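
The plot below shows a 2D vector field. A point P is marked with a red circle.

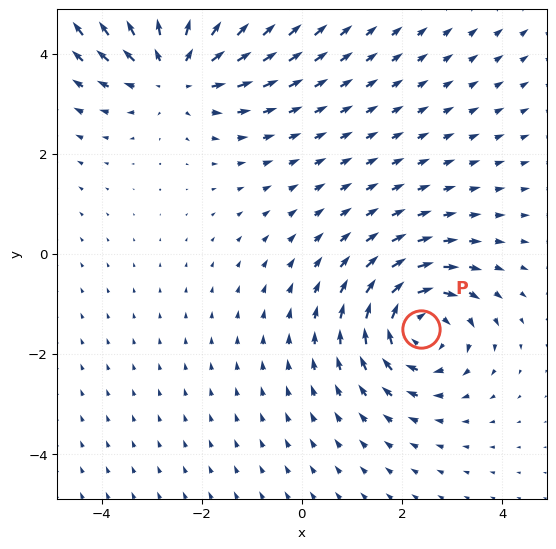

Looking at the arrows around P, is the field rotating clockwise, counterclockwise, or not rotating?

clockwise

Near P at (2.4, -1.5) the arrows circulate clockwise. The curl (z-component) there is about -4; negative curl means clockwise rotation.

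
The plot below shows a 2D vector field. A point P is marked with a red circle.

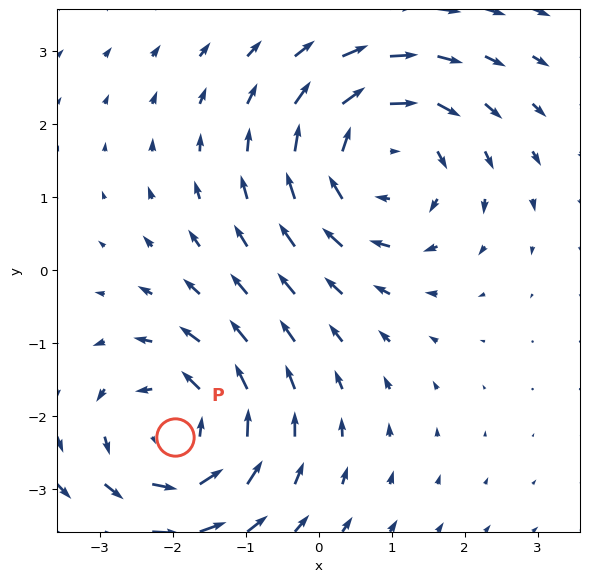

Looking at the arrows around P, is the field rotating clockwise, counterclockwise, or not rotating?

Near P at (-2.0, -2.3) the arrows circulate counterclockwise. The curl (z-component) there is about +3; positive curl means counterclockwise rotation.

counterclockwise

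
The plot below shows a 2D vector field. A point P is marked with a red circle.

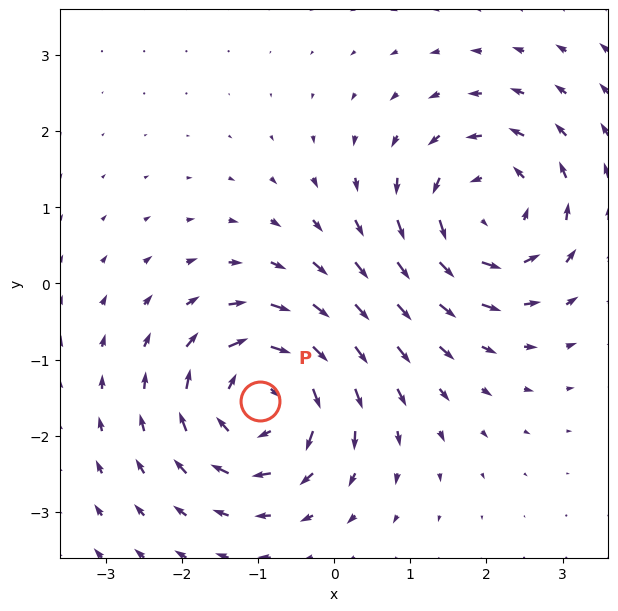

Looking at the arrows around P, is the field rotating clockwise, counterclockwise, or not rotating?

clockwise

Near P at (-1.0, -1.5) the arrows circulate clockwise. The curl (z-component) there is about -6; negative curl means clockwise rotation.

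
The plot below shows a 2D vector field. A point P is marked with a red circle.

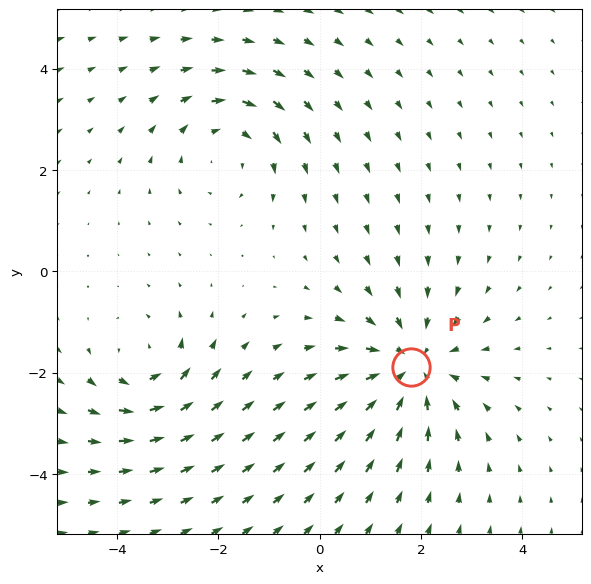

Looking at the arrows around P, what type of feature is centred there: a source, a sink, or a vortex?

At P (1.8, -1.9) the arrows converge inward. Divergence about -4, curl ≈0 — negative divergence with near-zero curl is a sink.

sink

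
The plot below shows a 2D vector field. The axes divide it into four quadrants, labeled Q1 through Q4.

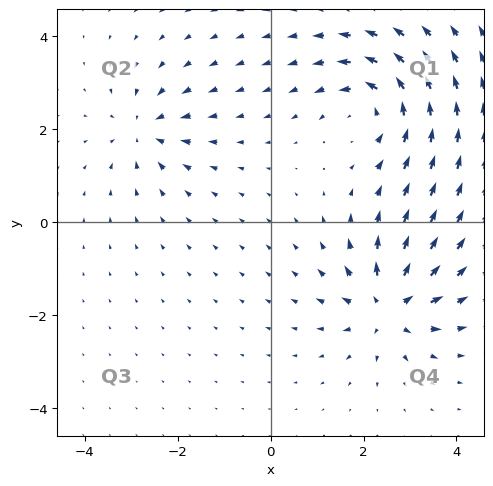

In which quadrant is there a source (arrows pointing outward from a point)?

The source sits at approximately (2.5, -1.8), which lies in quadrant Q4. The divergence there is about +5, positive as expected for a source.

Q4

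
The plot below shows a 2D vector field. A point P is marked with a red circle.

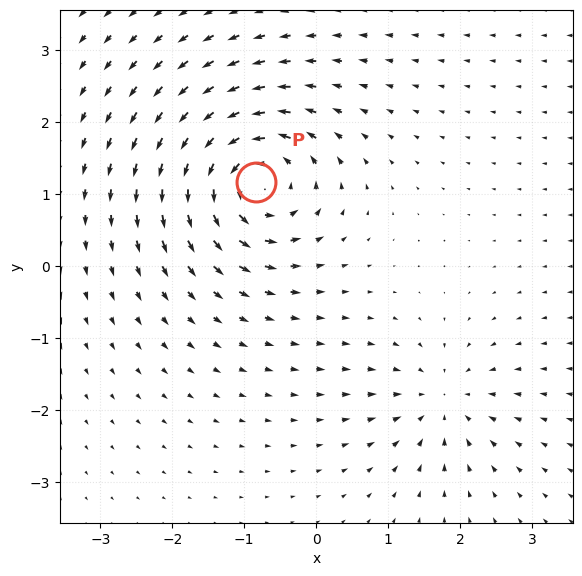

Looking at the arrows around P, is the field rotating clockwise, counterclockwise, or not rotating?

counterclockwise

Near P at (-0.8, 1.2) the arrows circulate counterclockwise. The curl (z-component) there is about +7; positive curl means counterclockwise rotation.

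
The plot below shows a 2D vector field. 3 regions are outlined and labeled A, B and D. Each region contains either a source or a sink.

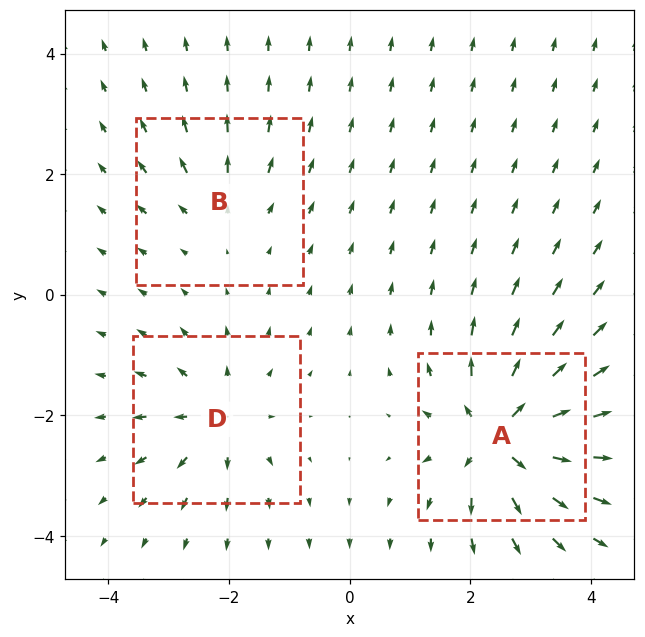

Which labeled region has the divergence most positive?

Divergence at each region's feature centre — A: about +6, B: about +2, D: about +4. Region A is most positive.

A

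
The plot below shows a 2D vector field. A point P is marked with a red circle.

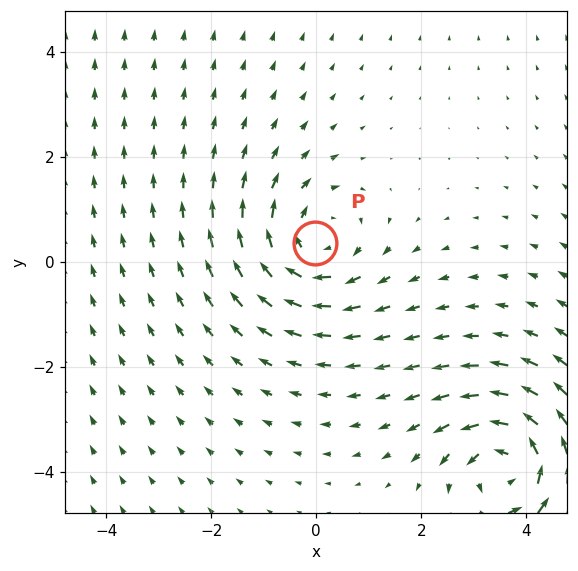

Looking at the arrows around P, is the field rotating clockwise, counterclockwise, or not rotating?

clockwise

Near P at (-0.0, 0.4) the arrows circulate clockwise. The curl (z-component) there is about -3; negative curl means clockwise rotation.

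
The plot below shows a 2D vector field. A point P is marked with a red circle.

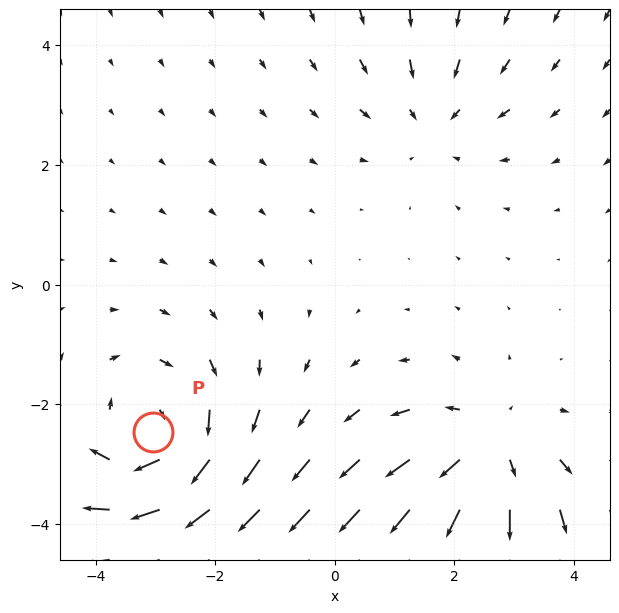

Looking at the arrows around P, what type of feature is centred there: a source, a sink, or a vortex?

vortex

At P (-3.0, -2.5) the arrows circulate clockwise. Divergence ≈0, curl about -4 — near-zero divergence with nonzero curl is a vortex.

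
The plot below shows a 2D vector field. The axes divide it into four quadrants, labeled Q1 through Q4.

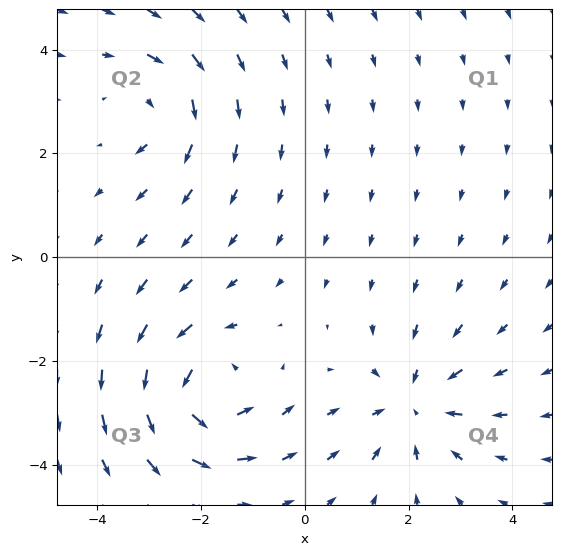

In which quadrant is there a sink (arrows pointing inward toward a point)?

Q4

The sink sits at approximately (2.1, -2.8), which lies in quadrant Q4. The divergence there is about -4, negative as expected for a sink.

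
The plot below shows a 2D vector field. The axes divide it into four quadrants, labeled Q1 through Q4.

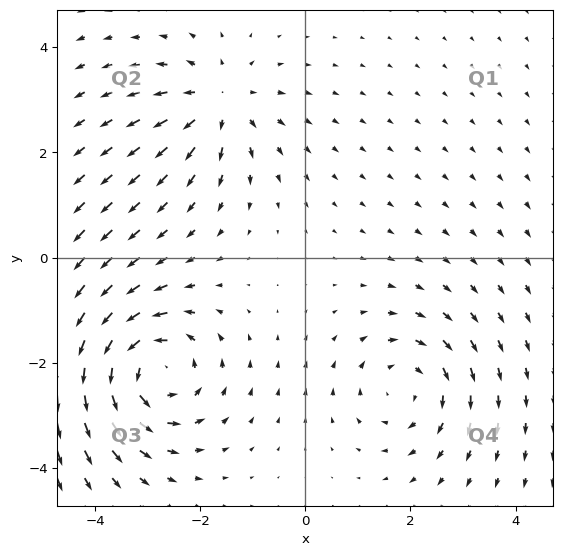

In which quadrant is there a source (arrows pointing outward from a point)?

The source sits at approximately (-1.6, 3.0), which lies in quadrant Q2. The divergence there is about +3, positive as expected for a source.

Q2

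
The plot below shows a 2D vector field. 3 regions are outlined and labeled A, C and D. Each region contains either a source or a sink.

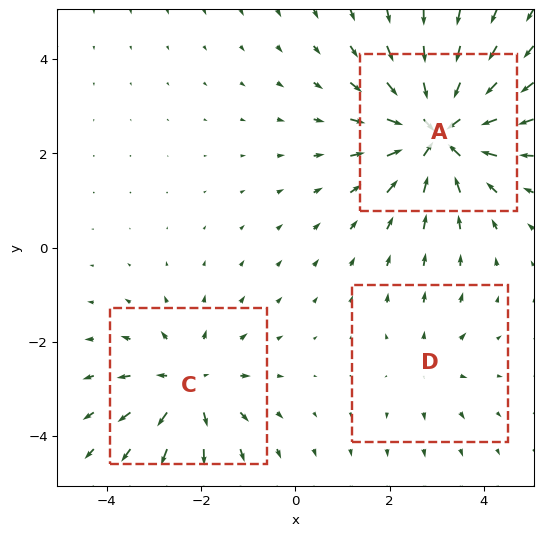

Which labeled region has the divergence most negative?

Divergence at each region's feature centre — A: about -5, C: about +3, D: about +2. Region A is most negative.

A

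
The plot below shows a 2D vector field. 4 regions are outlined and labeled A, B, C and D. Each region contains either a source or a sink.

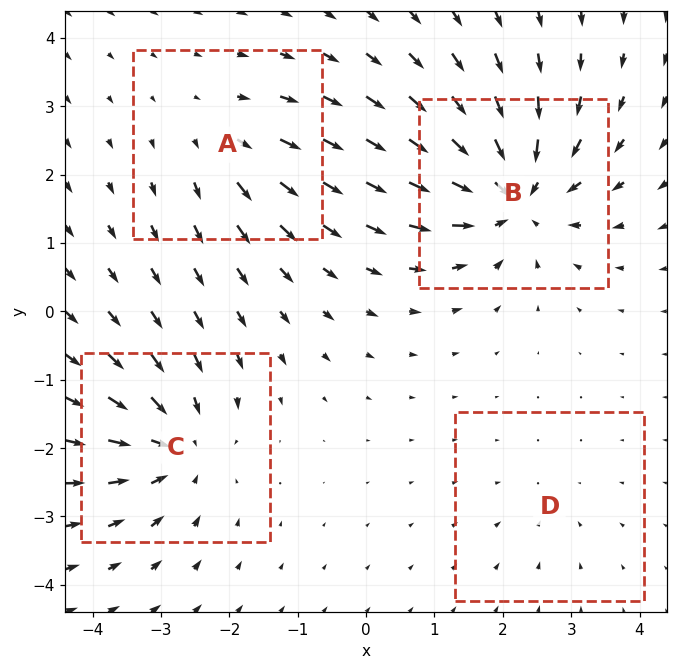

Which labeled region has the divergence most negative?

Divergence at each region's feature centre — A: about +4, B: about -8, C: about -6, D: about -2. Region B is most negative.

B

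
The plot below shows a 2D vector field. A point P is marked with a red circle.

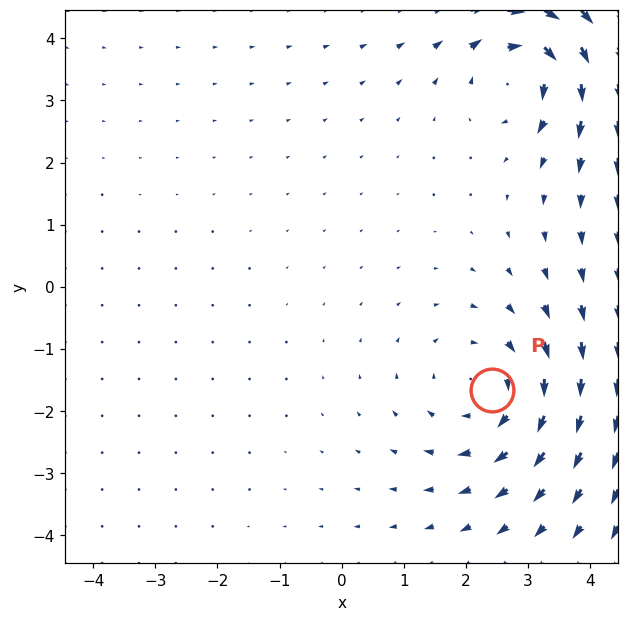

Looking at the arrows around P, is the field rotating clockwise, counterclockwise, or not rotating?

clockwise

Near P at (2.4, -1.7) the arrows circulate clockwise. The curl (z-component) there is about -2; negative curl means clockwise rotation.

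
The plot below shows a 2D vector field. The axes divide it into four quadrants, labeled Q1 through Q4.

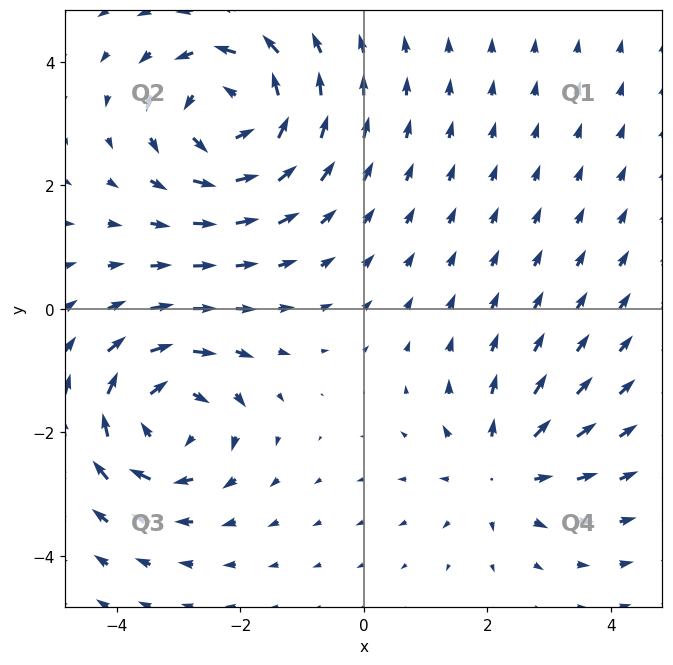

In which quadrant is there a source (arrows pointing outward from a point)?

The source sits at approximately (2.2, -2.6), which lies in quadrant Q4. The divergence there is about +3, positive as expected for a source.

Q4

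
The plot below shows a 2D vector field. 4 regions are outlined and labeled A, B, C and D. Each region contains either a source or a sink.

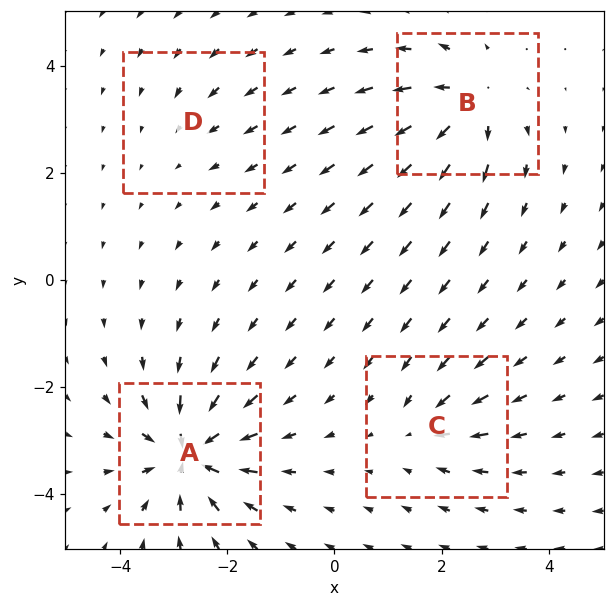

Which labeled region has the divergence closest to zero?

D

Divergence at each region's feature centre — A: about -9, B: about +6, C: about -4, D: about -2. Region D is closest to zero.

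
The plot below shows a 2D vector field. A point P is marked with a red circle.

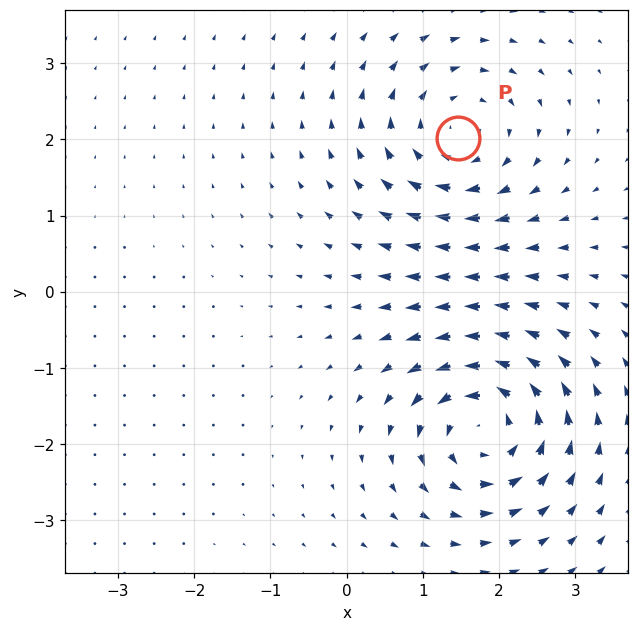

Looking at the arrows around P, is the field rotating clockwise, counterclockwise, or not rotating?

clockwise

Near P at (1.5, 2.0) the arrows circulate clockwise. The curl (z-component) there is about -4; negative curl means clockwise rotation.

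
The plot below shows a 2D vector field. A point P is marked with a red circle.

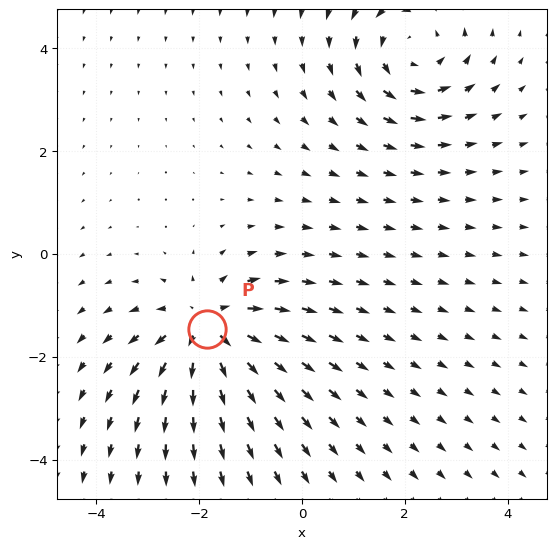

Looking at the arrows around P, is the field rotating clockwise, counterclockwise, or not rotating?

not rotating

Near P at (-1.8, -1.5) the arrows show no circulation. The curl there is ≈0.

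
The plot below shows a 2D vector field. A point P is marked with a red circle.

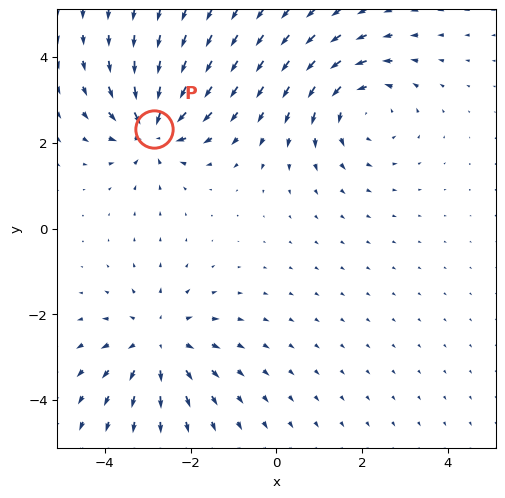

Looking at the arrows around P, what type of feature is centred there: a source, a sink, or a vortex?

At P (-2.9, 2.3) the arrows converge inward. Divergence about -6, curl ≈0 — negative divergence with near-zero curl is a sink.

sink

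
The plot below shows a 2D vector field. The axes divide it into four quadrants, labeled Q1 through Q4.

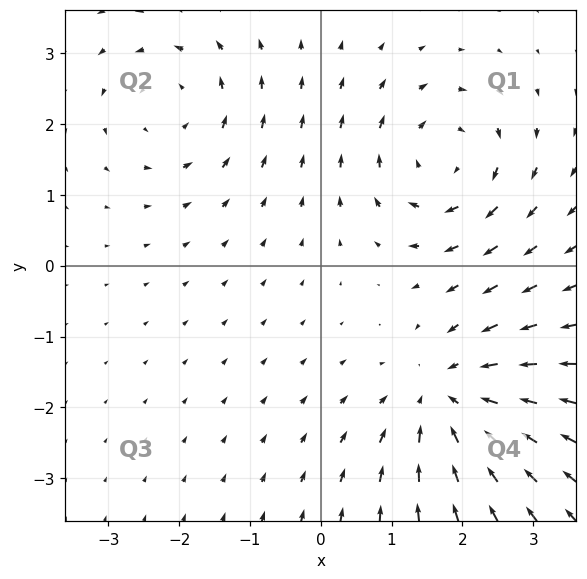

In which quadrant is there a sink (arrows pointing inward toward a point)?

Q4

The sink sits at approximately (1.8, -1.9), which lies in quadrant Q4. The divergence there is about -5, negative as expected for a sink.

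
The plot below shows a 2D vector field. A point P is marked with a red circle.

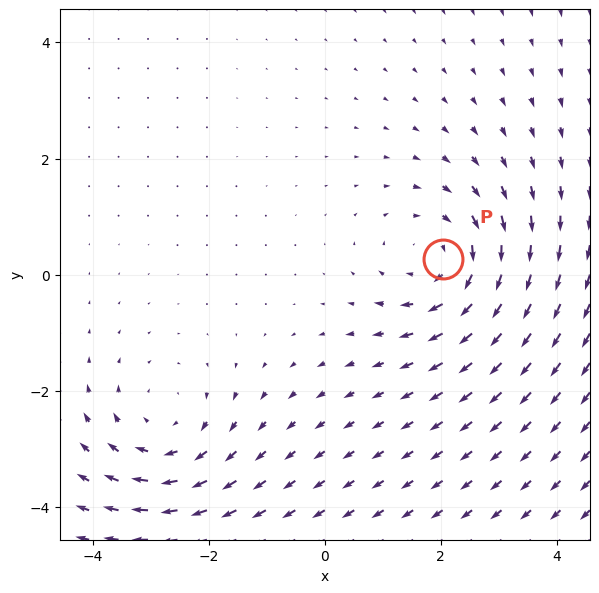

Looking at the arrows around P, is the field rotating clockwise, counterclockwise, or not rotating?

clockwise

Near P at (2.0, 0.3) the arrows circulate clockwise. The curl (z-component) there is about -4; negative curl means clockwise rotation.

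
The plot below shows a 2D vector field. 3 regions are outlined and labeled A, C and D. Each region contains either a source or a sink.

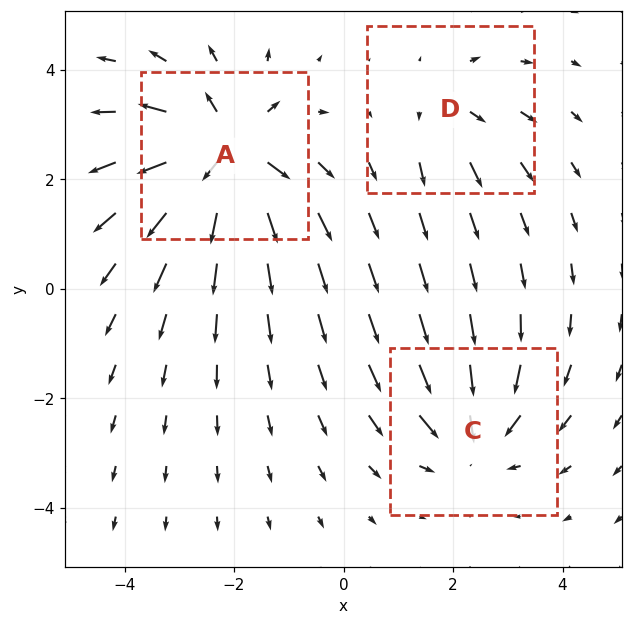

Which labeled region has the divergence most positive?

A

Divergence at each region's feature centre — A: about +5, C: about -3, D: about +2. Region A is most positive.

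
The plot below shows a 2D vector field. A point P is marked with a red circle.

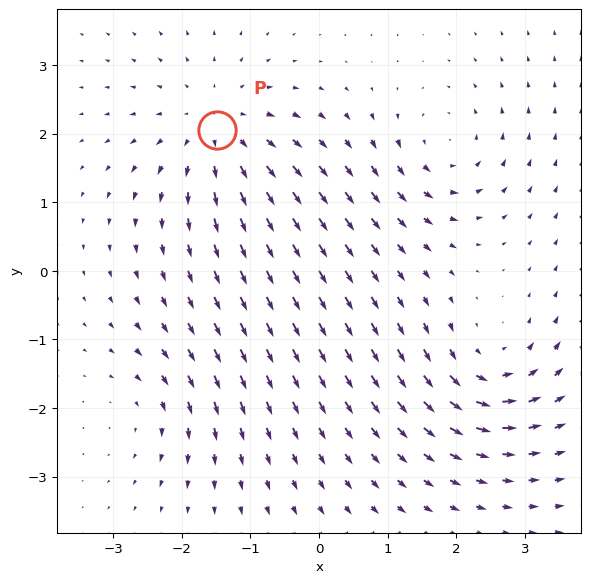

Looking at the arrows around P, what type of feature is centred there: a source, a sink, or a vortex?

source

At P (-1.5, 2.1) the arrows spread outward. Divergence about +5, curl ≈0 — positive divergence with near-zero curl is a source.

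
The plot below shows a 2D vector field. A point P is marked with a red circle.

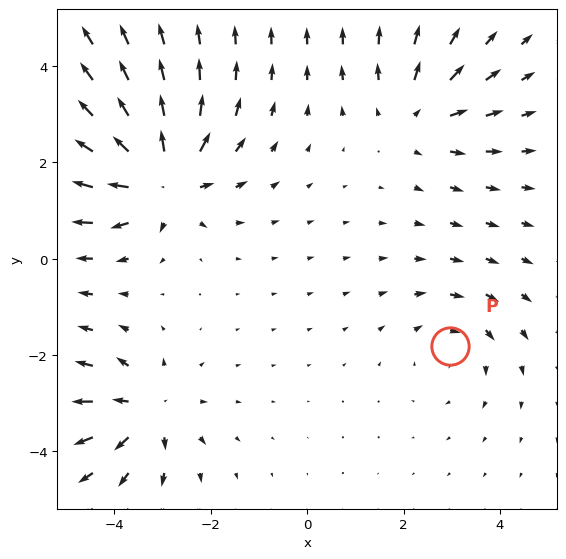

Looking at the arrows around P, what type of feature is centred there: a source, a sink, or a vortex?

At P (3.0, -1.8) the arrows circulate clockwise. Divergence ≈0, curl about -2 — near-zero divergence with nonzero curl is a vortex.

vortex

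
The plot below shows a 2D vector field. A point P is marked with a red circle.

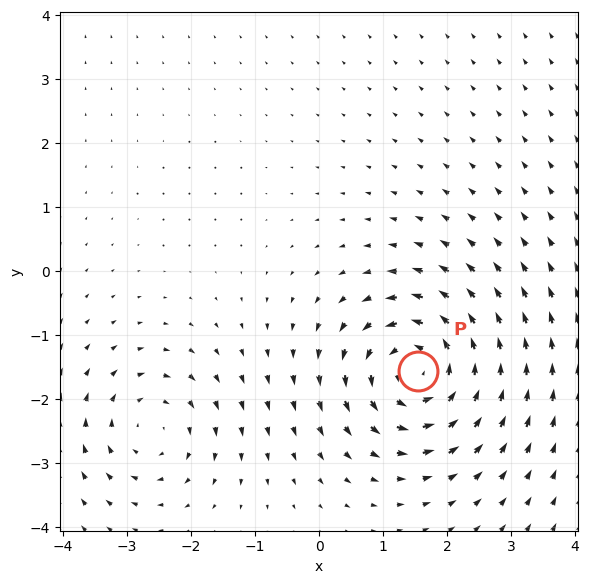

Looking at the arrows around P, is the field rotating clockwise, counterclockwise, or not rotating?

counterclockwise

Near P at (1.5, -1.6) the arrows circulate counterclockwise. The curl (z-component) there is about +6; positive curl means counterclockwise rotation.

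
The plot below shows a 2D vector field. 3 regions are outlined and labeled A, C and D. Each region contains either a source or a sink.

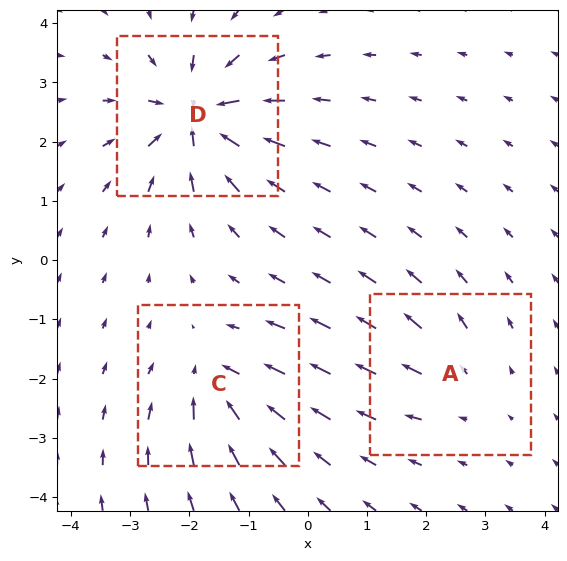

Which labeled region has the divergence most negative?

Divergence at each region's feature centre — A: about +3, C: about -4, D: about -7. Region D is most negative.

D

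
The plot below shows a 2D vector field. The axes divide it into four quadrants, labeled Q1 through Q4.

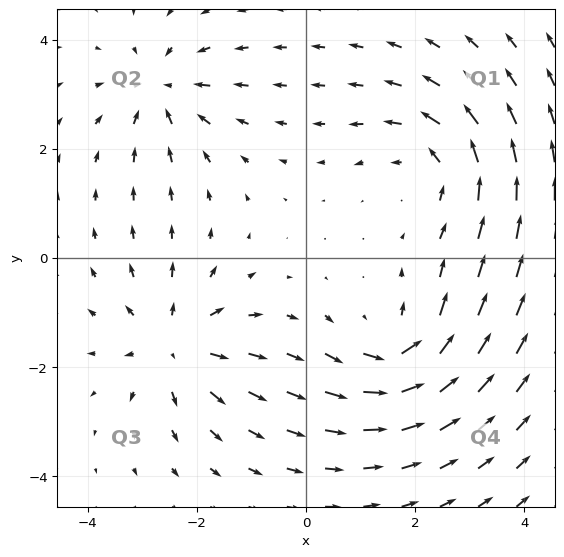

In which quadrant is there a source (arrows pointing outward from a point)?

The source sits at approximately (-2.4, -1.6), which lies in quadrant Q3. The divergence there is about +5, positive as expected for a source.

Q3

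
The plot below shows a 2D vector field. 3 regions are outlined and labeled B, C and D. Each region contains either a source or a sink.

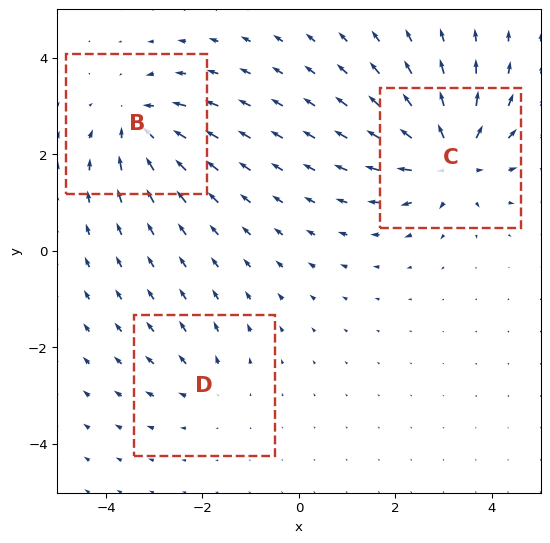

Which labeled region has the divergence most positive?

Divergence at each region's feature centre — B: about -4, C: about +5, D: about +2. Region C is most positive.

C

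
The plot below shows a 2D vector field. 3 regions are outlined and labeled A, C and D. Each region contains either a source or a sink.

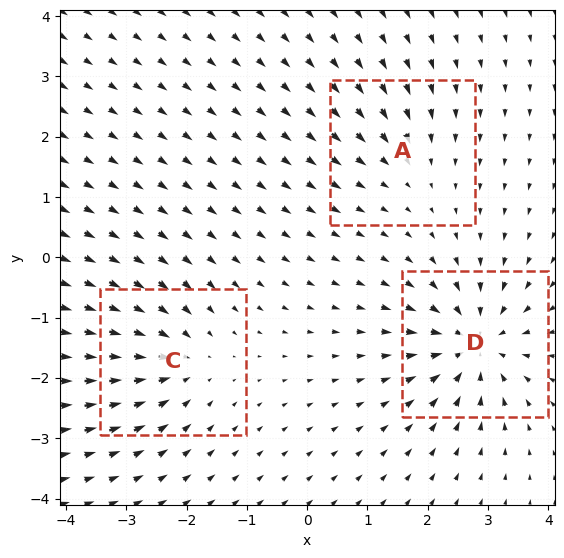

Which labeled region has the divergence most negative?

Divergence at each region's feature centre — A: about -2, C: about -4, D: about -6. Region D is most negative.

D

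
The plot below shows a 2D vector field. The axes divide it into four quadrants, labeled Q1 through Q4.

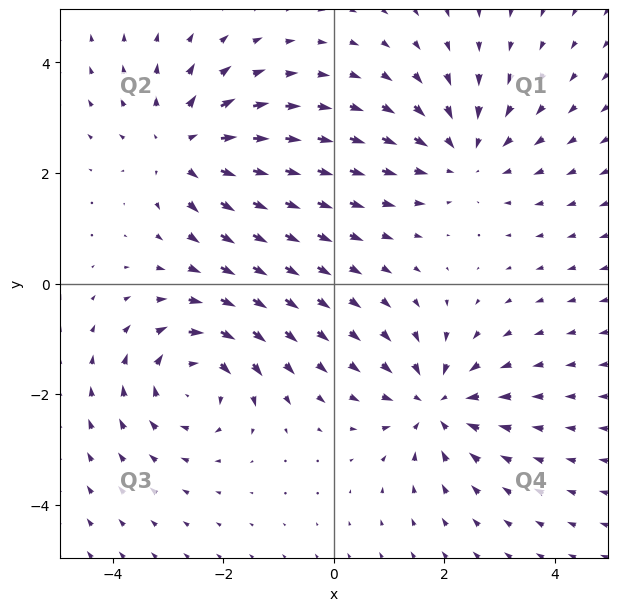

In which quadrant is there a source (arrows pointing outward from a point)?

Q2

The source sits at approximately (-2.7, 2.5), which lies in quadrant Q2. The divergence there is about +5, positive as expected for a source.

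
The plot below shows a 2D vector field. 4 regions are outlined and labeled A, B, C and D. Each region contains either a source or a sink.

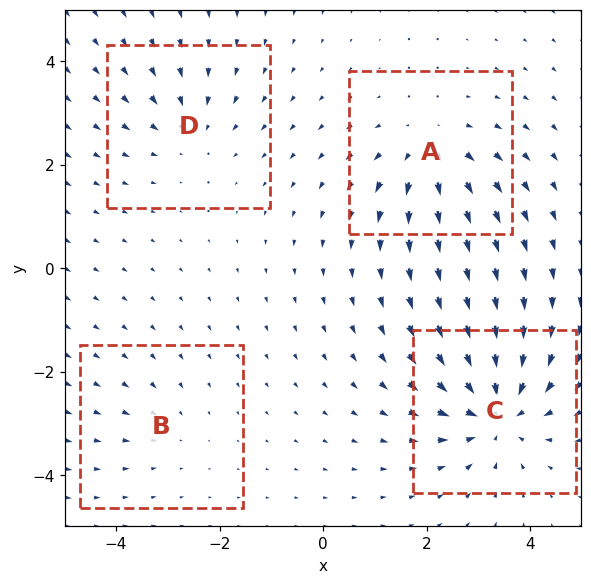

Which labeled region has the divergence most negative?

Divergence at each region's feature centre — A: about +5, B: about -2, C: about -7, D: about -3. Region C is most negative.

C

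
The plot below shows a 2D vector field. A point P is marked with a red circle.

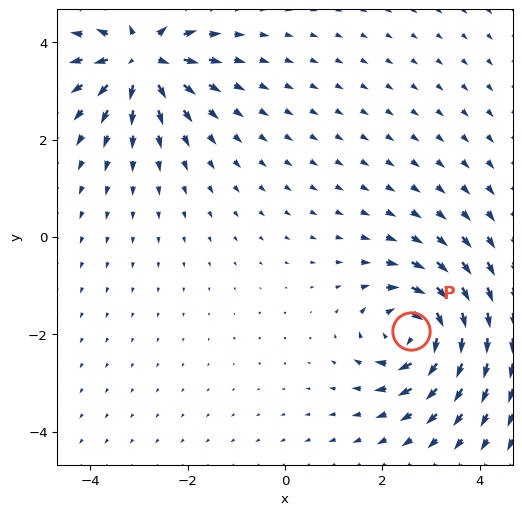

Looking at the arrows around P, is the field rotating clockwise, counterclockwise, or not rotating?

clockwise

Near P at (2.6, -1.9) the arrows circulate clockwise. The curl (z-component) there is about -7; negative curl means clockwise rotation.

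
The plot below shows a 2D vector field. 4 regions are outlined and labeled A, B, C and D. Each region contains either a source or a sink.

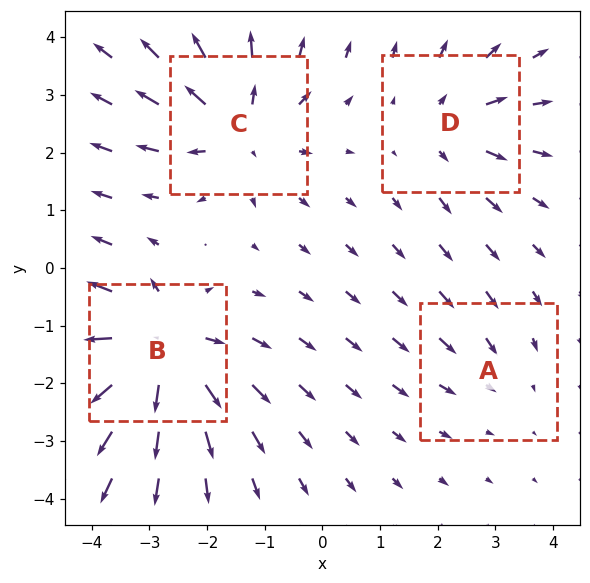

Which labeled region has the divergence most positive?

B

Divergence at each region's feature centre — A: about -2, B: about +7, C: about +5, D: about +3. Region B is most positive.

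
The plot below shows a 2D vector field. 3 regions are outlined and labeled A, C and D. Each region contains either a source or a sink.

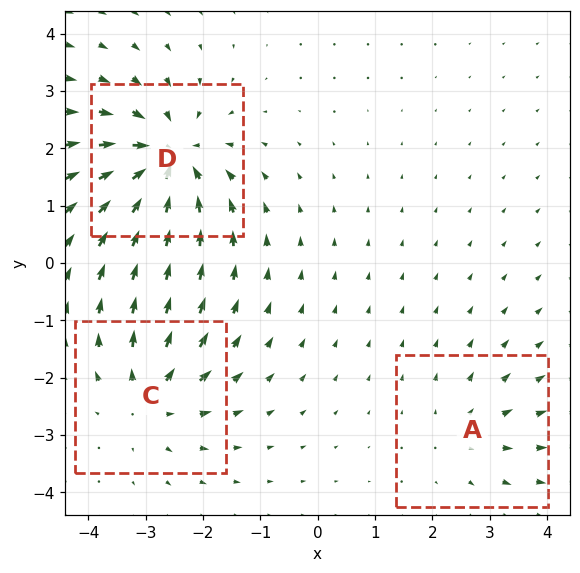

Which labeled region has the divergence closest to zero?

Divergence at each region's feature centre — A: about +2, C: about +4, D: about -6. Region A is closest to zero.

A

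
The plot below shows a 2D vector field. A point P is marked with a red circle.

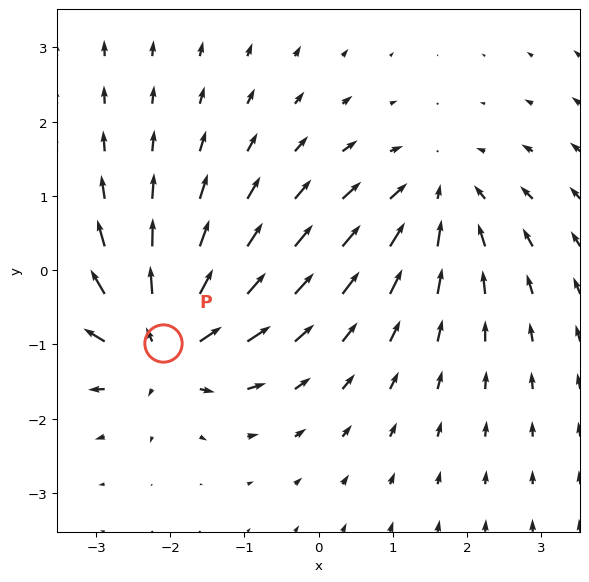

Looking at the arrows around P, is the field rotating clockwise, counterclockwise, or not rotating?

not rotating

Near P at (-2.1, -1.0) the arrows show no circulation. The curl there is ≈0.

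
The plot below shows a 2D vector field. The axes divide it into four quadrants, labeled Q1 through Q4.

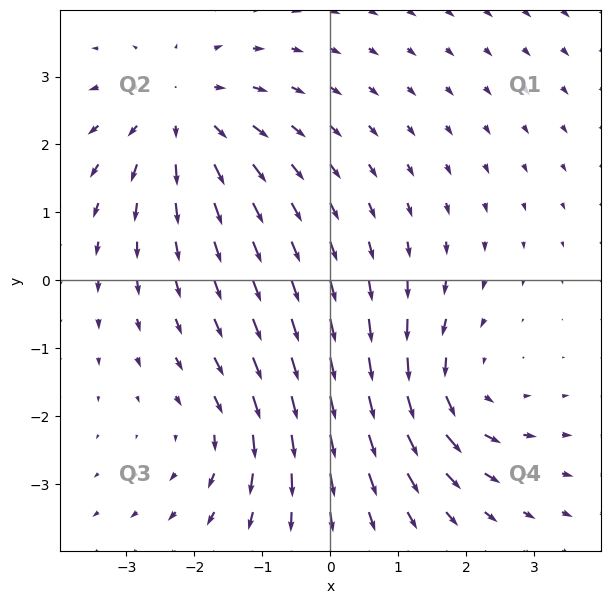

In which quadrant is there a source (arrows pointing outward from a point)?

Q2

The source sits at approximately (-2.2, 2.4), which lies in quadrant Q2. The divergence there is about +4, positive as expected for a source.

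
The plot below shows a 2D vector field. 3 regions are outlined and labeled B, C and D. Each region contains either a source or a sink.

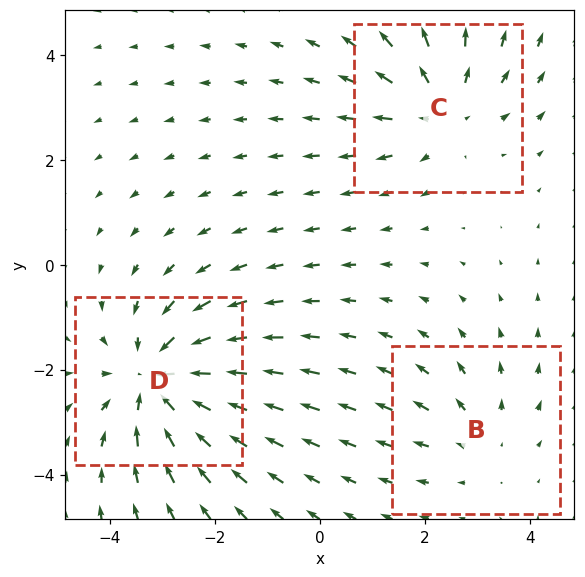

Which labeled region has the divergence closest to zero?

Divergence at each region's feature centre — B: about +2, C: about +3, D: about -4. Region B is closest to zero.

B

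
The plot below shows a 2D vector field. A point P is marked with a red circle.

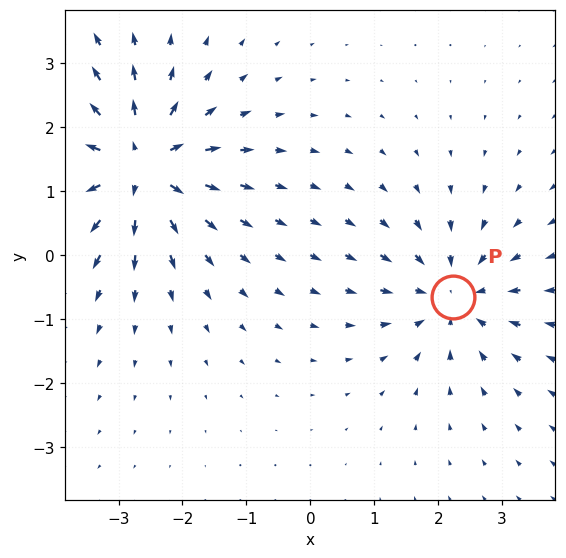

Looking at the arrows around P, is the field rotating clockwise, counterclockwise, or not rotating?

Near P at (2.2, -0.6) the arrows show no circulation. The curl there is ≈0.

not rotating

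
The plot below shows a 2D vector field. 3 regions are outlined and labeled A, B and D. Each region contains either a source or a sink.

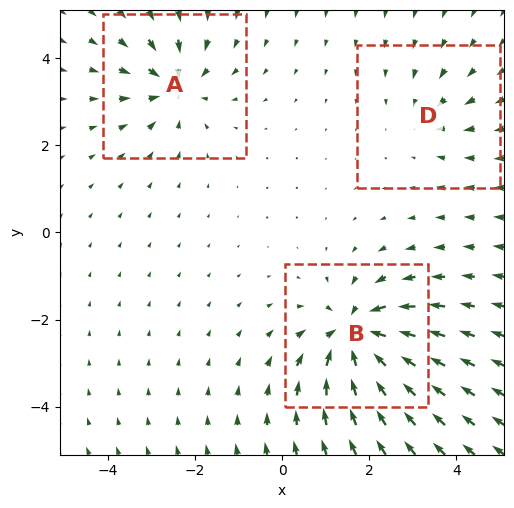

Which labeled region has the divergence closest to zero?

Divergence at each region's feature centre — A: about -4, B: about -6, D: about -2. Region D is closest to zero.

D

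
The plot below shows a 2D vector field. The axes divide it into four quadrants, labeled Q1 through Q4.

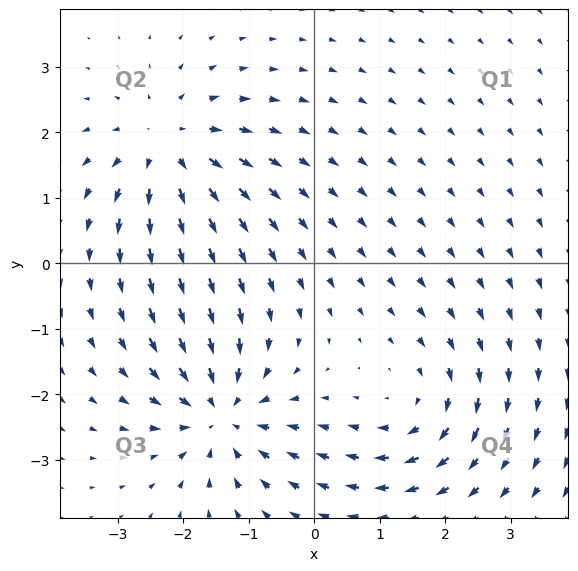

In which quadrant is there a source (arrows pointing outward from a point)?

Q2

The source sits at approximately (-2.2, 1.8), which lies in quadrant Q2. The divergence there is about +3, positive as expected for a source.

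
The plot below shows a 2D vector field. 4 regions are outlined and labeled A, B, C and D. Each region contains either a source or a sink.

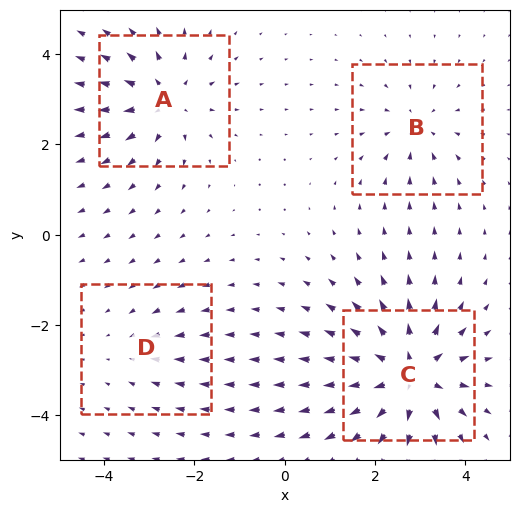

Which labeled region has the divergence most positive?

C

Divergence at each region's feature centre — A: about +5, B: about -4, C: about +8, D: about -2. Region C is most positive.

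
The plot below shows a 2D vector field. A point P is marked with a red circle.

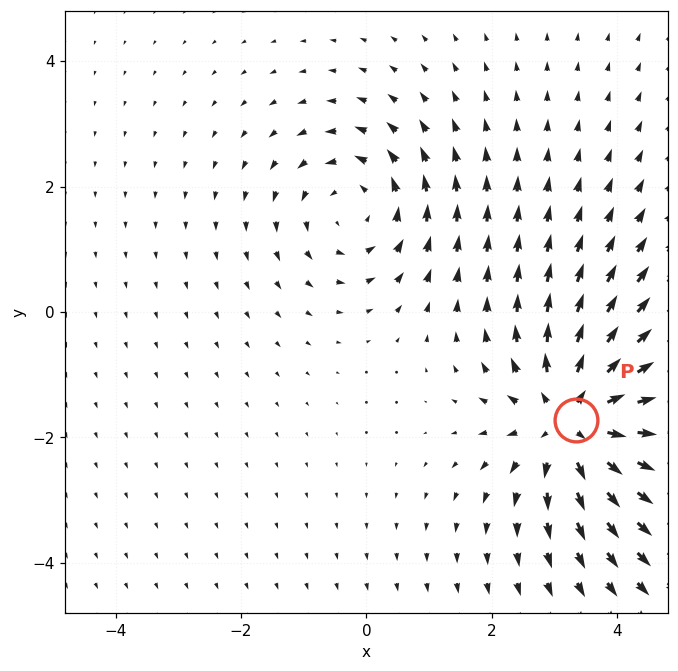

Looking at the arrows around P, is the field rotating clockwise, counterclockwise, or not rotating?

Near P at (3.3, -1.7) the arrows show no circulation. The curl there is ≈0.

not rotating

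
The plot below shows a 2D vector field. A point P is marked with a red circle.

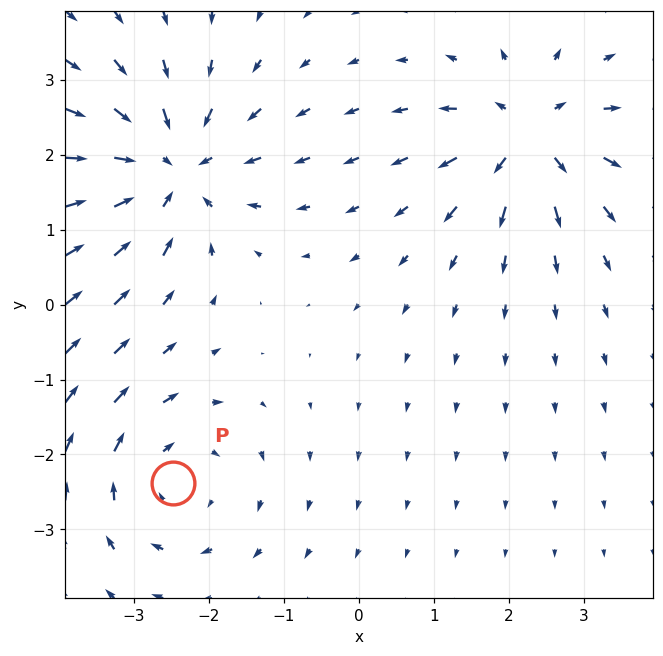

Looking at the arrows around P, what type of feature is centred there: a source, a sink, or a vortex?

vortex

At P (-2.5, -2.4) the arrows circulate clockwise. Divergence ≈0, curl about -3 — near-zero divergence with nonzero curl is a vortex.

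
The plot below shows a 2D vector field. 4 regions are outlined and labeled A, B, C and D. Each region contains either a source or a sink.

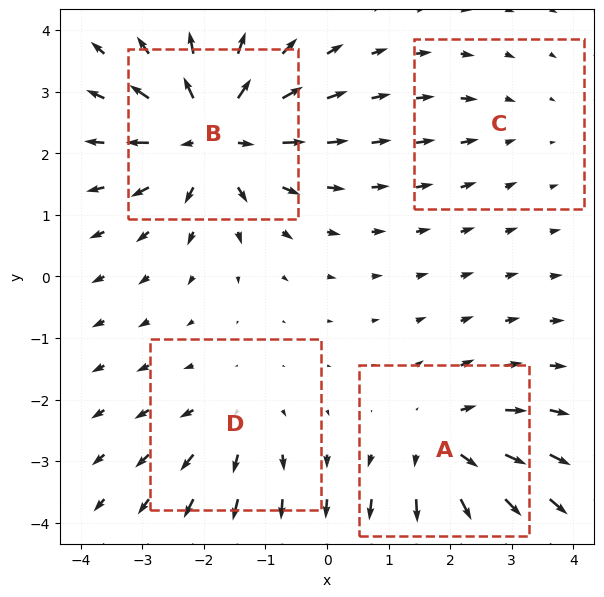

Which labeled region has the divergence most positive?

B

Divergence at each region's feature centre — A: about +5, B: about +7, C: about -2, D: about +3. Region B is most positive.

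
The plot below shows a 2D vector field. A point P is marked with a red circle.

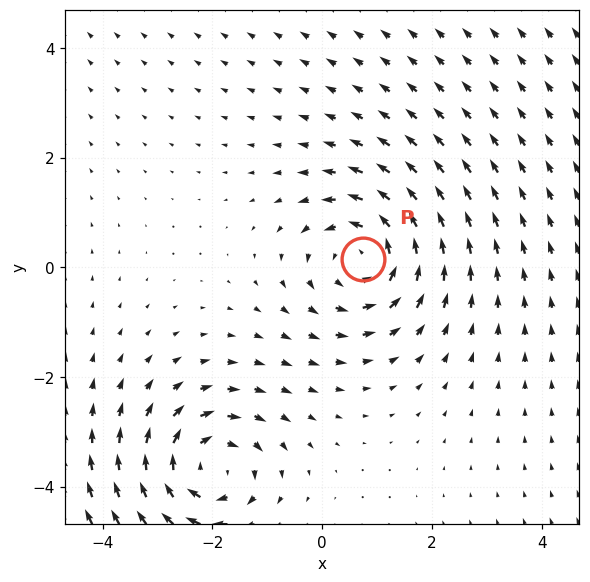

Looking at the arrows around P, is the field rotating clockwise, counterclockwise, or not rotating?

Near P at (0.7, 0.1) the arrows circulate counterclockwise. The curl (z-component) there is about +4; positive curl means counterclockwise rotation.

counterclockwise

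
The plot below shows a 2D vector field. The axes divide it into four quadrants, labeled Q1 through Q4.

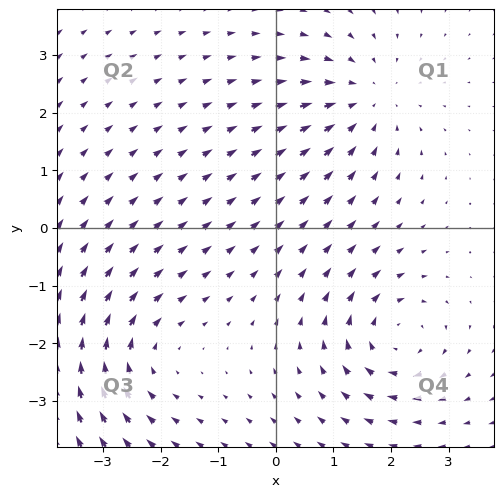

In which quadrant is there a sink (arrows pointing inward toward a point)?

Q1

The sink sits at approximately (1.6, 2.2), which lies in quadrant Q1. The divergence there is about -4, negative as expected for a sink.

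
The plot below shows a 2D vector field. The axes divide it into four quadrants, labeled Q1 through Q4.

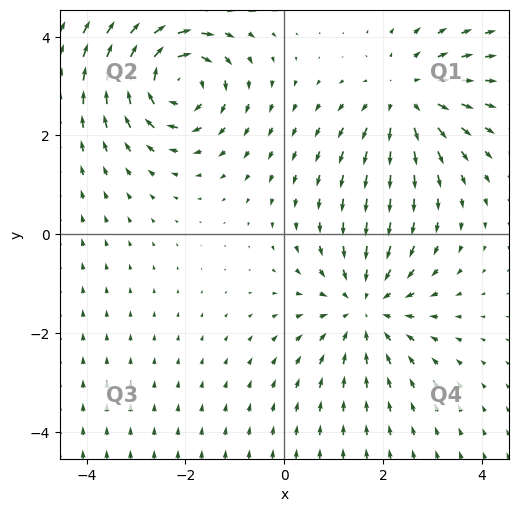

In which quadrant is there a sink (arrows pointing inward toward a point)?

Q4

The sink sits at approximately (1.6, -1.5), which lies in quadrant Q4. The divergence there is about -4, negative as expected for a sink.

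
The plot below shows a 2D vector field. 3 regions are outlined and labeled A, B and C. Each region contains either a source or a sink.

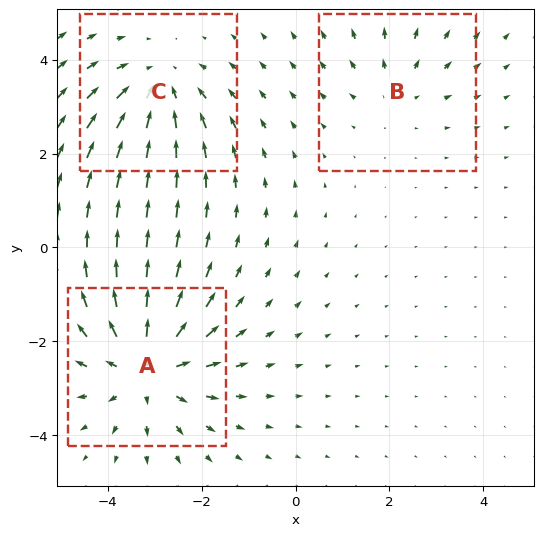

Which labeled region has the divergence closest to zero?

Divergence at each region's feature centre — A: about +4, B: about +2, C: about -3. Region B is closest to zero.

B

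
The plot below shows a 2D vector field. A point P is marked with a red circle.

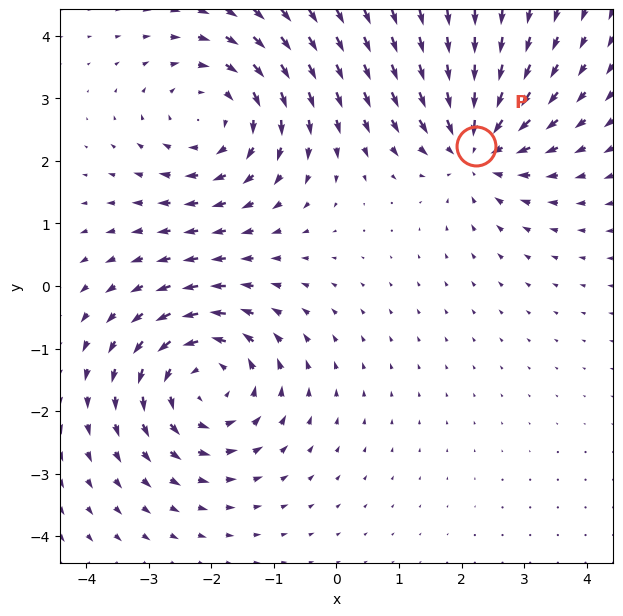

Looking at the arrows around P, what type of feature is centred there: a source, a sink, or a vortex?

sink

At P (2.2, 2.2) the arrows converge inward. Divergence about -4, curl ≈0 — negative divergence with near-zero curl is a sink.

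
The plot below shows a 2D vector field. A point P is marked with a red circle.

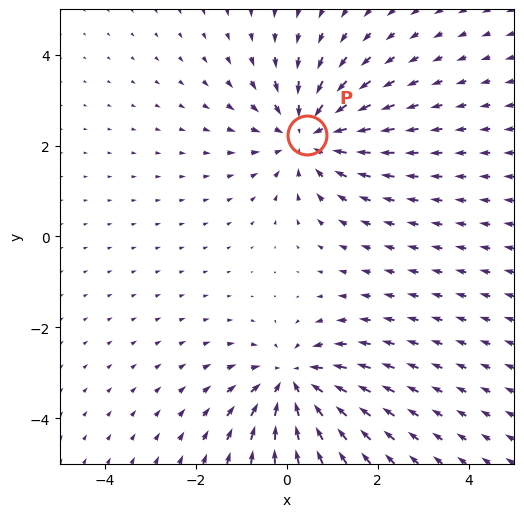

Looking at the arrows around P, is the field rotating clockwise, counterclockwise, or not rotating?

Near P at (0.5, 2.2) the arrows show no circulation. The curl there is ≈0.

not rotating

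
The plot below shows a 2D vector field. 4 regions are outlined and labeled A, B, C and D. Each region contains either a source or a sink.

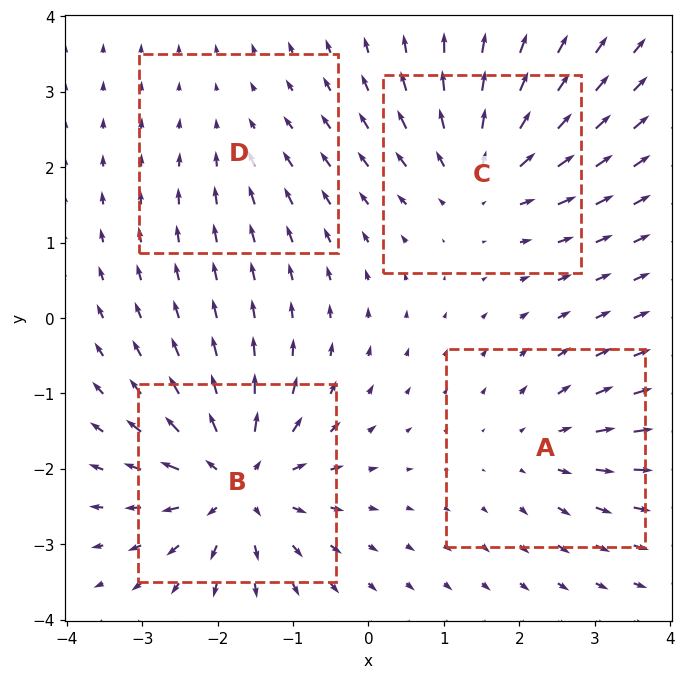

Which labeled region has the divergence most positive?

Divergence at each region's feature centre — A: about +4, B: about +8, C: about +6, D: about -2. Region B is most positive.

B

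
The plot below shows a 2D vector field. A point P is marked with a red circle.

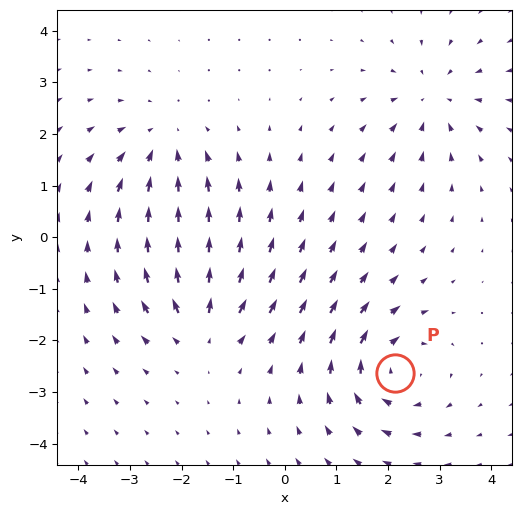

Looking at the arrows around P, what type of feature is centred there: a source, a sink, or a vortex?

vortex

At P (2.1, -2.6) the arrows circulate clockwise. Divergence ≈0, curl about -5 — near-zero divergence with nonzero curl is a vortex.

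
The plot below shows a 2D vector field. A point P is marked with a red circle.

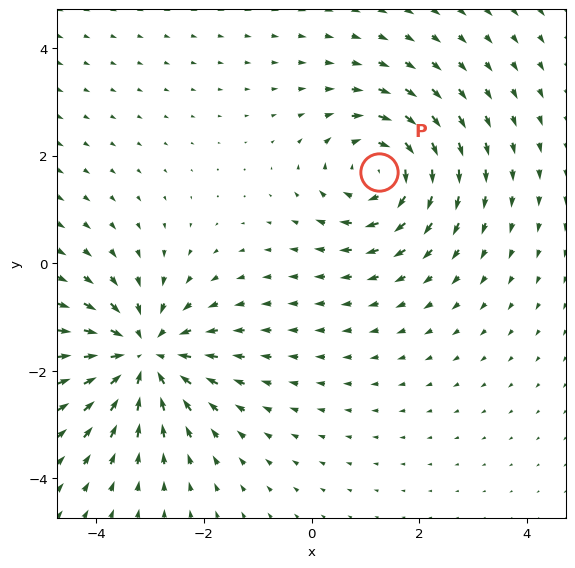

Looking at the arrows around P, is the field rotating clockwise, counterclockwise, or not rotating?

Near P at (1.3, 1.7) the arrows circulate clockwise. The curl (z-component) there is about -5; negative curl means clockwise rotation.

clockwise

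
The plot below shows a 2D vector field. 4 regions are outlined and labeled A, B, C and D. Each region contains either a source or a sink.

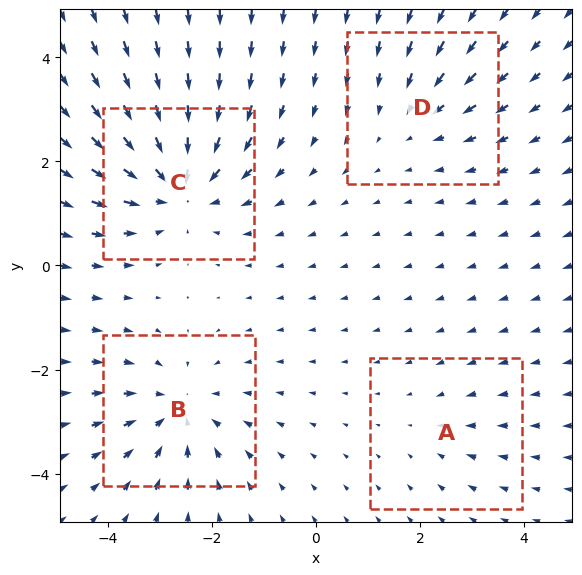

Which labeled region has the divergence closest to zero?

A

Divergence at each region's feature centre — A: about -2, B: about -4, C: about -6, D: about -3. Region A is closest to zero.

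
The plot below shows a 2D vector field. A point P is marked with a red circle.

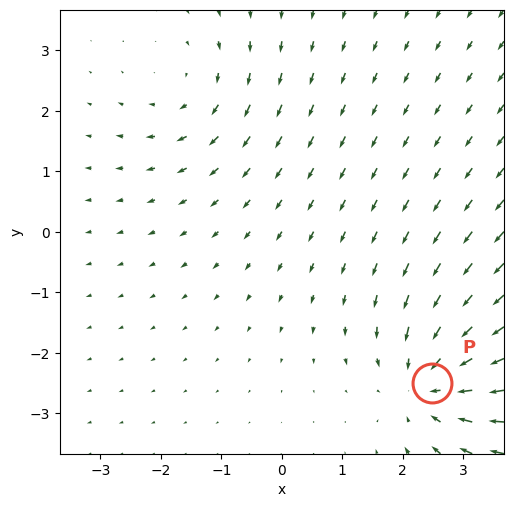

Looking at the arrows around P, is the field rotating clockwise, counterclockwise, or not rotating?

Near P at (2.5, -2.5) the arrows show no circulation. The curl there is ≈0.

not rotating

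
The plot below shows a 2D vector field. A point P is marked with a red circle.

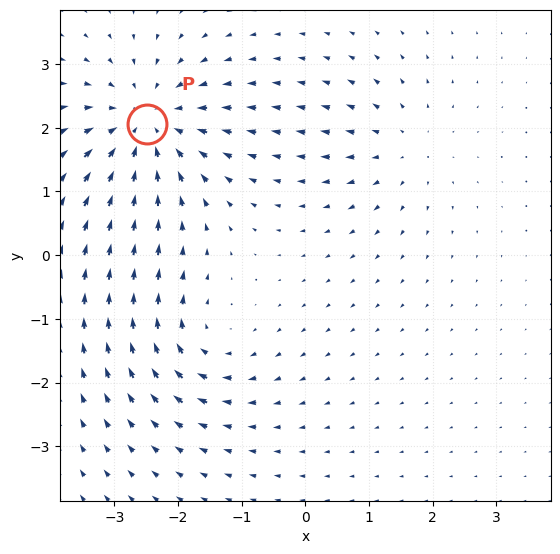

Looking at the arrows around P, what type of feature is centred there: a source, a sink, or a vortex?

At P (-2.5, 2.1) the arrows converge inward. Divergence about -5, curl ≈0 — negative divergence with near-zero curl is a sink.

sink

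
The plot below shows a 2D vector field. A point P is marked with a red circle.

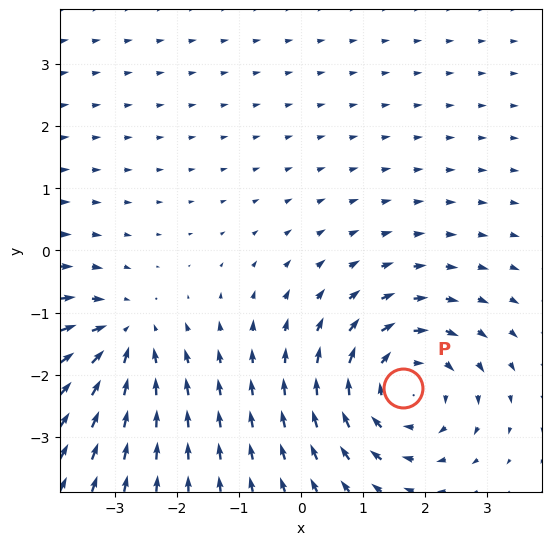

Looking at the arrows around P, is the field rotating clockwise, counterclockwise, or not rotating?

clockwise

Near P at (1.6, -2.2) the arrows circulate clockwise. The curl (z-component) there is about -4; negative curl means clockwise rotation.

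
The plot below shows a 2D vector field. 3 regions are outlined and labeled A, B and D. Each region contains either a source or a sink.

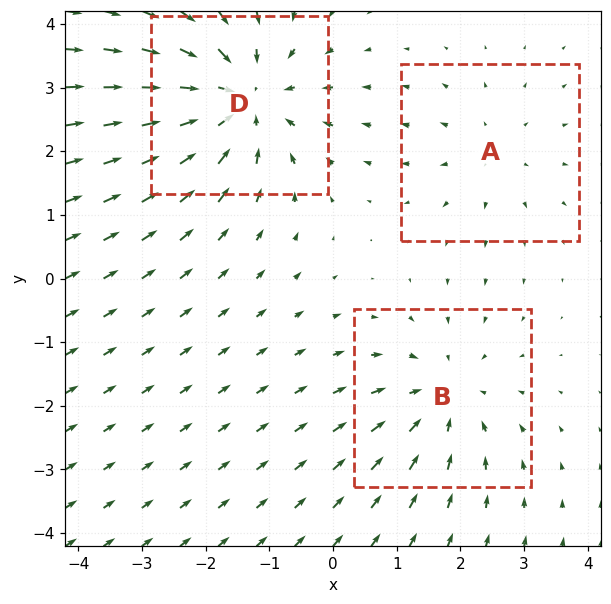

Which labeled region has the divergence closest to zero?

Divergence at each region's feature centre — A: about +2, B: about -3, D: about -4. Region A is closest to zero.

A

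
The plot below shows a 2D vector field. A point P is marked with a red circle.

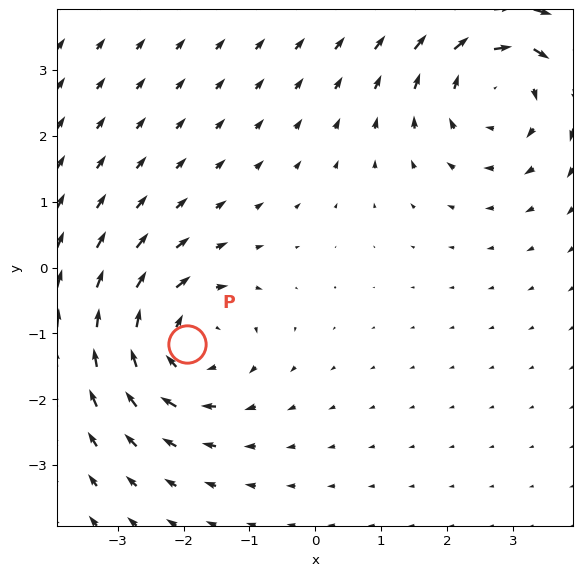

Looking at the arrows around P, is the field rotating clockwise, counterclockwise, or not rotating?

clockwise

Near P at (-2.0, -1.2) the arrows circulate clockwise. The curl (z-component) there is about -4; negative curl means clockwise rotation.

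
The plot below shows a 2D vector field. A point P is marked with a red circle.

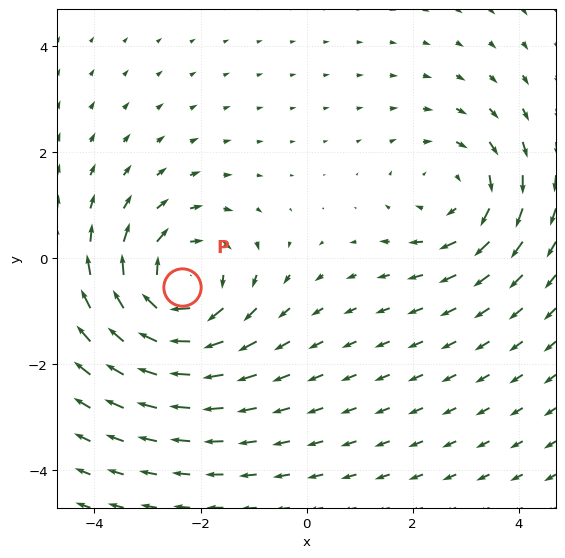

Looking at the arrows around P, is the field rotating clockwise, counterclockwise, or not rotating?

Near P at (-2.4, -0.5) the arrows circulate clockwise. The curl (z-component) there is about -4; negative curl means clockwise rotation.

clockwise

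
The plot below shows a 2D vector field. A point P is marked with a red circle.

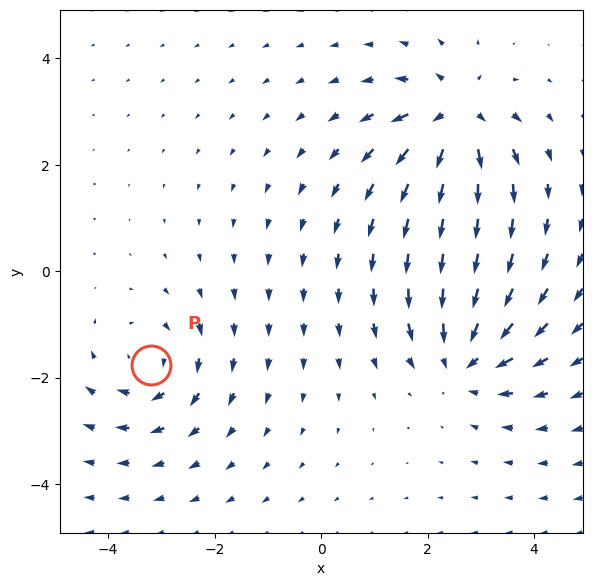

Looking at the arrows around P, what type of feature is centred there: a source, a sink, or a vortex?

vortex

At P (-3.2, -1.8) the arrows circulate clockwise. Divergence ≈0, curl about -4 — near-zero divergence with nonzero curl is a vortex.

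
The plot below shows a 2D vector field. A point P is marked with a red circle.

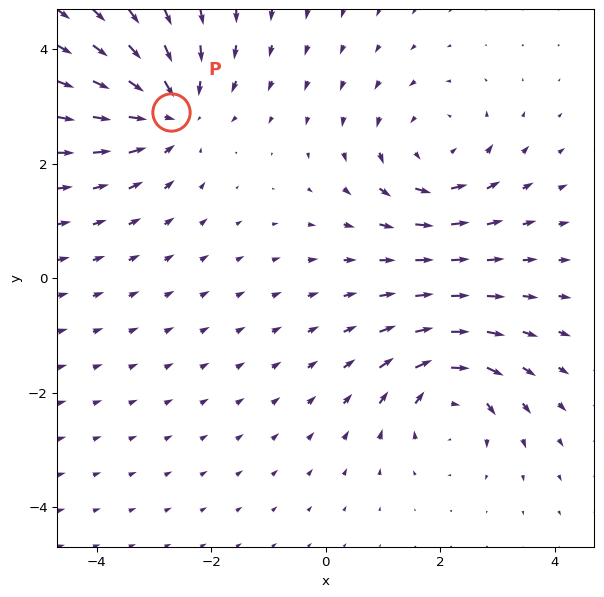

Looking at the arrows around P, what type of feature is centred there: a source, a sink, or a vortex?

sink

At P (-2.7, 2.9) the arrows converge inward. Divergence about -3, curl ≈0 — negative divergence with near-zero curl is a sink.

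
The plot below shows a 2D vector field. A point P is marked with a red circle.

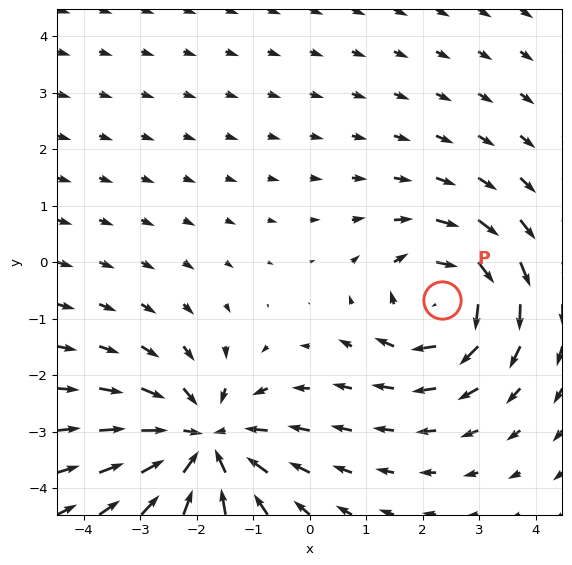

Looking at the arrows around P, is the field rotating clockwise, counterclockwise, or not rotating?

clockwise

Near P at (2.3, -0.7) the arrows circulate clockwise. The curl (z-component) there is about -4; negative curl means clockwise rotation.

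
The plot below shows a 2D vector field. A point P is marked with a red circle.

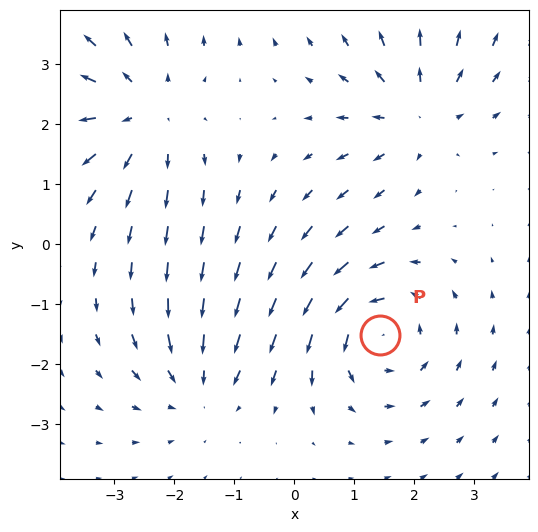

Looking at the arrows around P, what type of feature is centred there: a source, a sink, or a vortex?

vortex

At P (1.4, -1.5) the arrows circulate counterclockwise. Divergence ≈0, curl about +5 — near-zero divergence with nonzero curl is a vortex.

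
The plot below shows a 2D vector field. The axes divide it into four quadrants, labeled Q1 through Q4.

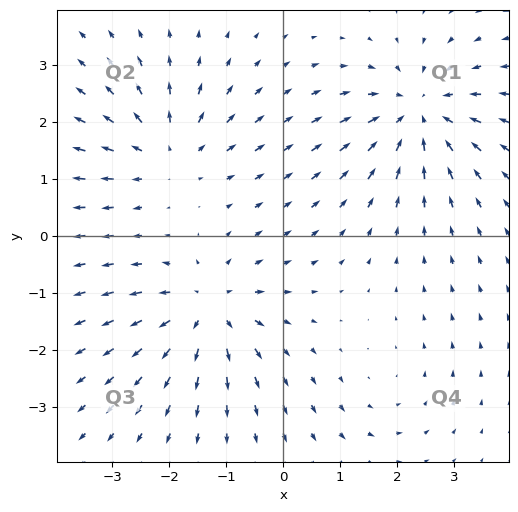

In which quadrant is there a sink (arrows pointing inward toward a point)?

Q1

The sink sits at approximately (2.4, 2.2), which lies in quadrant Q1. The divergence there is about -5, negative as expected for a sink.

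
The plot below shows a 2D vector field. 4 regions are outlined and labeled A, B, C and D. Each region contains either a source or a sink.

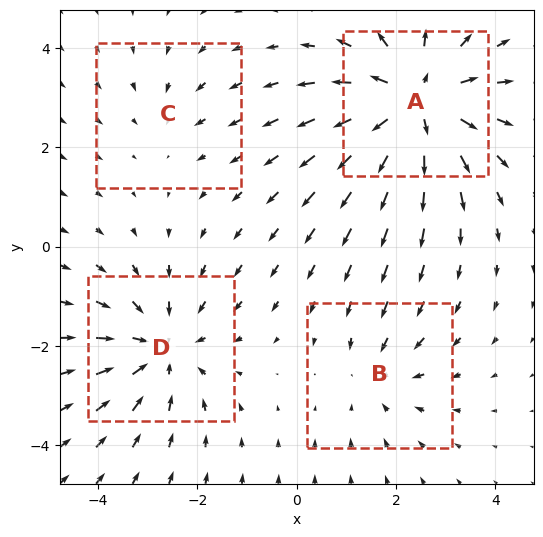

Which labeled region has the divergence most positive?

Divergence at each region's feature centre — A: about +6, B: about -3, C: about -2, D: about -4. Region A is most positive.

A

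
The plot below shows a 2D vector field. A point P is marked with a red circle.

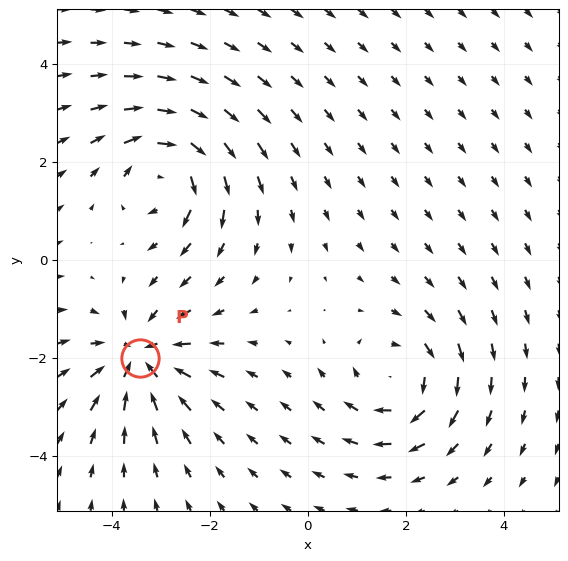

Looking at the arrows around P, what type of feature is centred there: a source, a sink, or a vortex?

sink

At P (-3.4, -2.0) the arrows converge inward. Divergence about -3, curl ≈0 — negative divergence with near-zero curl is a sink.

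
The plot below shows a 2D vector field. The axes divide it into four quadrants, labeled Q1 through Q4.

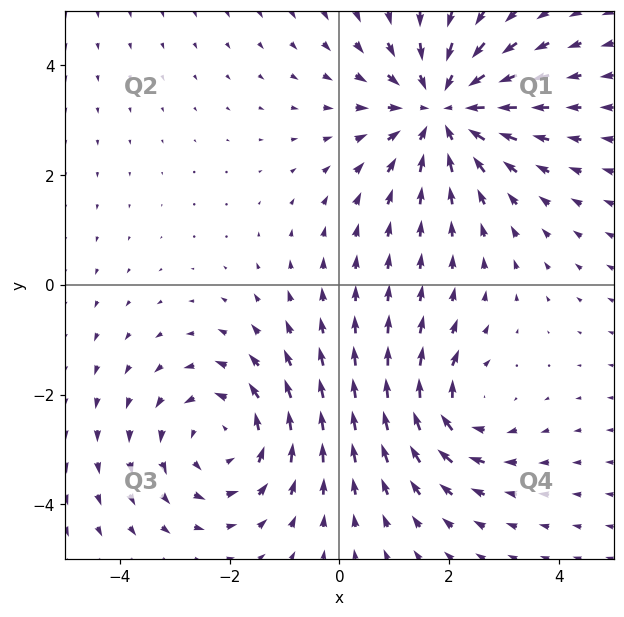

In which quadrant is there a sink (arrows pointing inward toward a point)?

The sink sits at approximately (1.9, 3.2), which lies in quadrant Q1. The divergence there is about -4, negative as expected for a sink.

Q1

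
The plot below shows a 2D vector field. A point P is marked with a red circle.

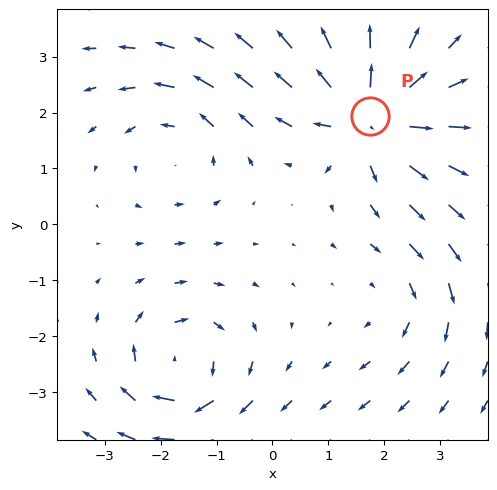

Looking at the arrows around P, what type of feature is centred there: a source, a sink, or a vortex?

At P (1.7, 1.9) the arrows spread outward. Divergence about +7, curl ≈0 — positive divergence with near-zero curl is a source.

source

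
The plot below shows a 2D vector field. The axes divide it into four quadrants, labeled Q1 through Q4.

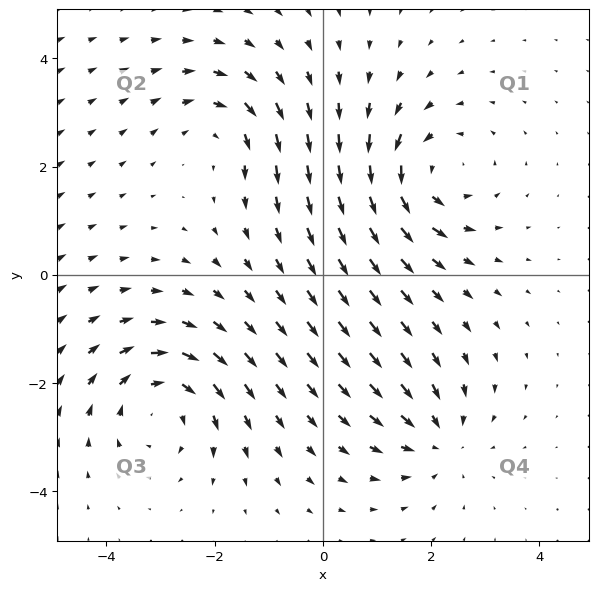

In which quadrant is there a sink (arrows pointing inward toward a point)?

Q4

The sink sits at approximately (2.1, -3.0), which lies in quadrant Q4. The divergence there is about -4, negative as expected for a sink.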